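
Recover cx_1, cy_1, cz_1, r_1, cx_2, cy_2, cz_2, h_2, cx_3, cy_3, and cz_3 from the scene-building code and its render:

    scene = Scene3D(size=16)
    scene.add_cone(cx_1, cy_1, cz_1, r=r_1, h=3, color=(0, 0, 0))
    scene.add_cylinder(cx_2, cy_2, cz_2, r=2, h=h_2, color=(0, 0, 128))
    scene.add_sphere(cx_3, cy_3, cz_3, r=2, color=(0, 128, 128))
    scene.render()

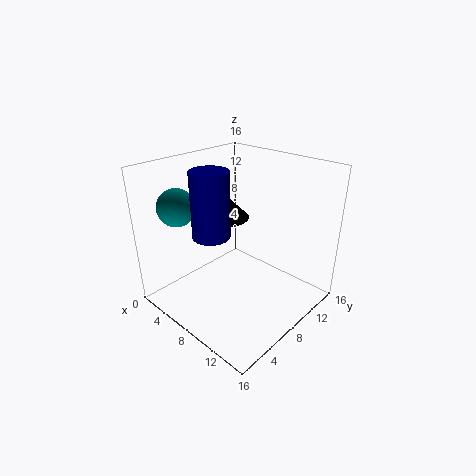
cx_1 = 3
cy_1 = 11
cz_1 = 8
r_1 = 3
cx_2 = 7
cy_2 = 5
cz_2 = 9
h_2 = 7
cx_3 = 4
cy_3 = 3
cz_3 = 12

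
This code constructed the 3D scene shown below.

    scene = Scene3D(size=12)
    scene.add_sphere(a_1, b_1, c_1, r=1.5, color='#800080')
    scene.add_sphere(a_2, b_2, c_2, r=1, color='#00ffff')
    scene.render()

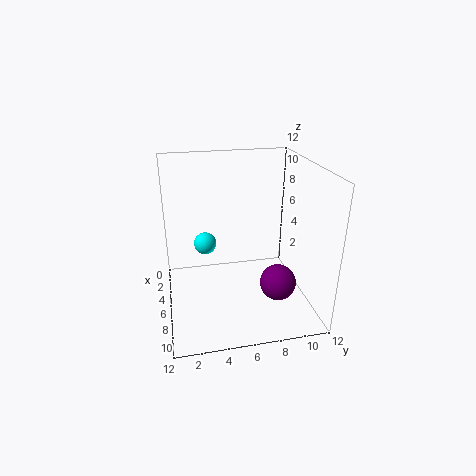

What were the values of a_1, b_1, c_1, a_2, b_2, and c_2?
a_1 = 8
b_1 = 9
c_1 = 2.5
a_2 = 3.5
b_2 = 3.5
c_2 = 4.5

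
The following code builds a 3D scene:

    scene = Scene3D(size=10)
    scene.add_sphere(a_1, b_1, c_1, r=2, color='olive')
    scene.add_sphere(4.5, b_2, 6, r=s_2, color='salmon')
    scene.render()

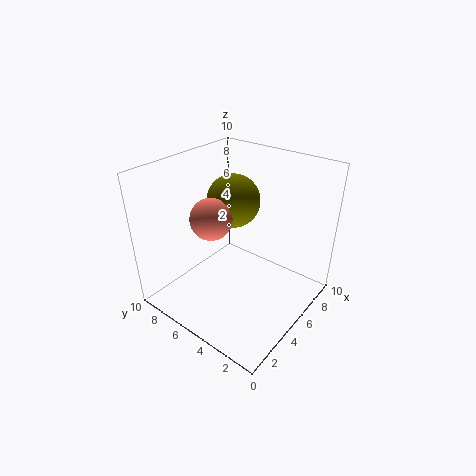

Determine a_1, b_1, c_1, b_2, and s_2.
a_1 = 7
b_1 = 7
c_1 = 6.5
b_2 = 7
s_2 = 1.5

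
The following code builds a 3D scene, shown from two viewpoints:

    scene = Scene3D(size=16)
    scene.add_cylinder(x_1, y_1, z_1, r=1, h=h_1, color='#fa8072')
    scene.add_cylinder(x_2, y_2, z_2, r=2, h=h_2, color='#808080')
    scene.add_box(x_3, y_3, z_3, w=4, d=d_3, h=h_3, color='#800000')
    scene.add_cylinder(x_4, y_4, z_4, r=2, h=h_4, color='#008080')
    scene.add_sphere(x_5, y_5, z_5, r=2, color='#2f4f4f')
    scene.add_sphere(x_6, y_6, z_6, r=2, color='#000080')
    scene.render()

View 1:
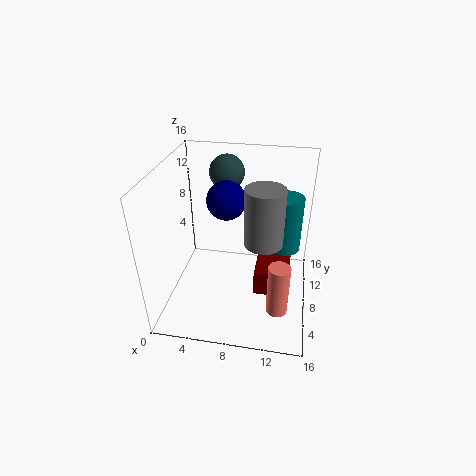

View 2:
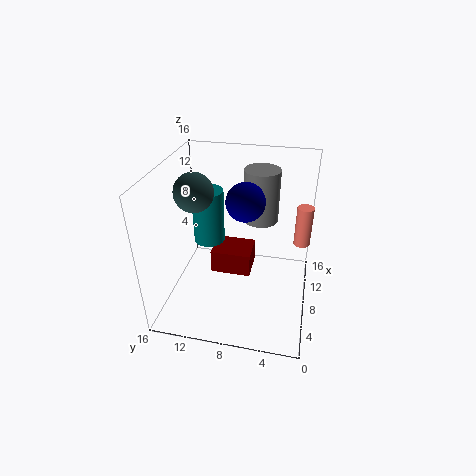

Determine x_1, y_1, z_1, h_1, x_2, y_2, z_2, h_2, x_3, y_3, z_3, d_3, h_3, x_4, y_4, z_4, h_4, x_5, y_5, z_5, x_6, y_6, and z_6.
x_1 = 13; y_1 = 1; z_1 = 5; h_1 = 5; x_2 = 11; y_2 = 6; z_2 = 9; h_2 = 6; x_3 = 10; y_3 = 7; z_3 = 1; d_3 = 5; h_3 = 3; x_4 = 13; y_4 = 13; z_4 = 4; h_4 = 7; x_5 = 6; y_5 = 12; z_5 = 14; x_6 = 7; y_6 = 7; z_6 = 13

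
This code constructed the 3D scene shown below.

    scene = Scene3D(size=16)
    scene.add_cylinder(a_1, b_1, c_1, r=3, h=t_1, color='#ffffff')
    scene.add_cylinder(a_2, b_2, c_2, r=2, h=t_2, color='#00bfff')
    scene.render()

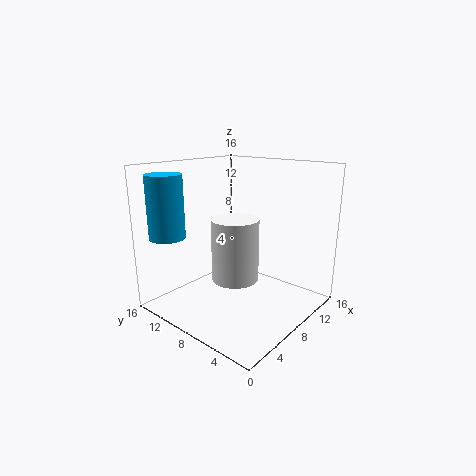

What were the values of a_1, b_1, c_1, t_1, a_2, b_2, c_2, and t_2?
a_1 = 11; b_1 = 11; c_1 = 1; t_1 = 8; a_2 = 3; b_2 = 14; c_2 = 8; t_2 = 7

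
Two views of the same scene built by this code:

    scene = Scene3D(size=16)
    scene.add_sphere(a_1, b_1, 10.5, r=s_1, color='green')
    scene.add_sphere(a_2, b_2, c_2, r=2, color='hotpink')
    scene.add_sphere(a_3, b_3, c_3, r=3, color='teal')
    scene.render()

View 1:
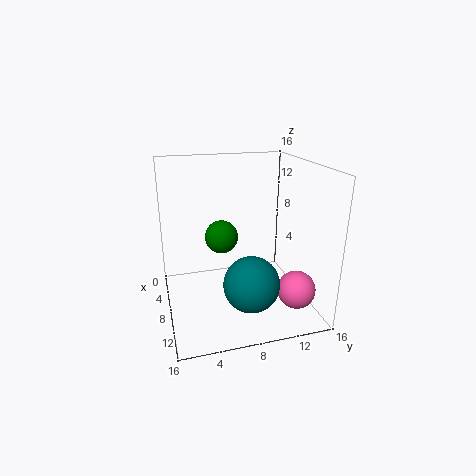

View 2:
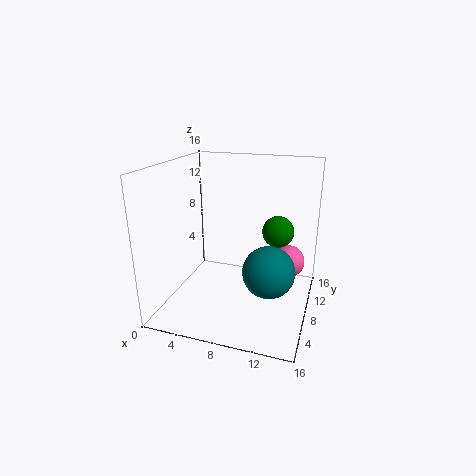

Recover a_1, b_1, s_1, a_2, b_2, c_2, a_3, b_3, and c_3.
a_1 = 13, b_1 = 5, s_1 = 1.5, a_2 = 13, b_2 = 13, c_2 = 3.5, a_3 = 11.5, b_3 = 8.5, c_3 = 4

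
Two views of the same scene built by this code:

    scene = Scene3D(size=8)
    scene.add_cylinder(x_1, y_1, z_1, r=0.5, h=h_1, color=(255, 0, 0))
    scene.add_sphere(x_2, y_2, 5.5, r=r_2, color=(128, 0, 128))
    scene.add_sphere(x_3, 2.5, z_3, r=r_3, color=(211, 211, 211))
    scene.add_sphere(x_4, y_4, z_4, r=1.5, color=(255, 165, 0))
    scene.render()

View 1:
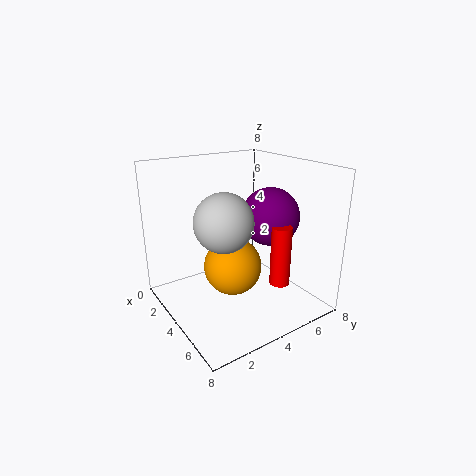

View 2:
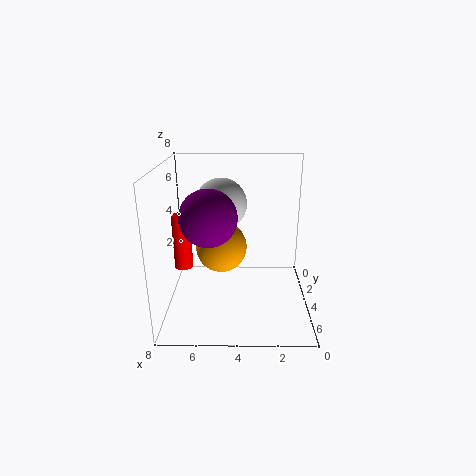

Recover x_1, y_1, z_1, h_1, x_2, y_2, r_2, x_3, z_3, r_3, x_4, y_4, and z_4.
x_1 = 7, y_1 = 4.5, z_1 = 2.5, h_1 = 3, x_2 = 5.5, y_2 = 5, r_2 = 1.5, x_3 = 5, z_3 = 5.5, r_3 = 1.5, x_4 = 5, y_4 = 3, z_4 = 3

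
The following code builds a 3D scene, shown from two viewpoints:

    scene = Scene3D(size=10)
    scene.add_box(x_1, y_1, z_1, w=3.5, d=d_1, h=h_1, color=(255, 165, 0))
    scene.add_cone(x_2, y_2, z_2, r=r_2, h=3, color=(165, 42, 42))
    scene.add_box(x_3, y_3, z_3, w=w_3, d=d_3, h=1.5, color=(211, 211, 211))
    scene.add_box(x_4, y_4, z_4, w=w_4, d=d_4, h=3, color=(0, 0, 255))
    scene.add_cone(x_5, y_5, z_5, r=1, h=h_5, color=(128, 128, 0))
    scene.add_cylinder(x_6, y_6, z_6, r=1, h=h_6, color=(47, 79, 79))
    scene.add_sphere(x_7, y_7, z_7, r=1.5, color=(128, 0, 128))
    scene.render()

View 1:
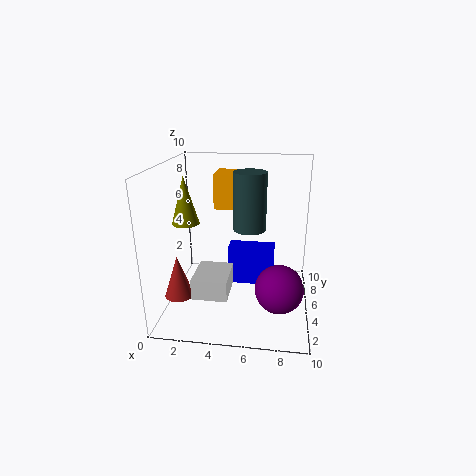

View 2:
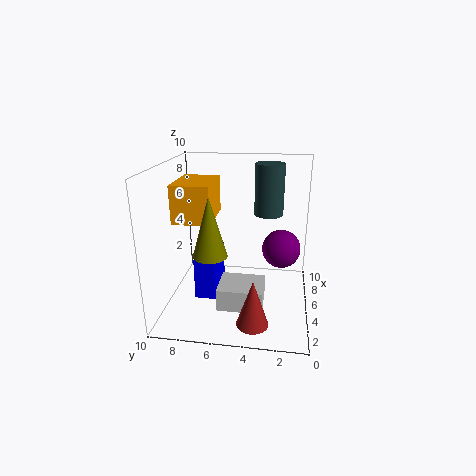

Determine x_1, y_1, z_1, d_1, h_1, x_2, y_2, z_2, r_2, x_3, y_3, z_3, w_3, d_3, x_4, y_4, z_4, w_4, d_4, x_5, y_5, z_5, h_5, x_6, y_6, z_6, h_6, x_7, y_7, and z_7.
x_1 = 3, y_1 = 6.5, z_1 = 6.5, d_1 = 2.5, h_1 = 2.5, x_2 = 1, y_2 = 3.5, z_2 = 1, r_2 = 1, x_3 = 2, y_3 = 3, z_3 = 1, w_3 = 2.5, d_3 = 3, x_4 = 4, y_4 = 6.5, z_4 = 0.5, w_4 = 3.5, d_4 = 1.5, x_5 = 1, y_5 = 6, z_5 = 5.5, h_5 = 3.5, x_6 = 6, y_6 = 3, z_6 = 6.5, h_6 = 3.5, x_7 = 8, y_7 = 2, z_7 = 3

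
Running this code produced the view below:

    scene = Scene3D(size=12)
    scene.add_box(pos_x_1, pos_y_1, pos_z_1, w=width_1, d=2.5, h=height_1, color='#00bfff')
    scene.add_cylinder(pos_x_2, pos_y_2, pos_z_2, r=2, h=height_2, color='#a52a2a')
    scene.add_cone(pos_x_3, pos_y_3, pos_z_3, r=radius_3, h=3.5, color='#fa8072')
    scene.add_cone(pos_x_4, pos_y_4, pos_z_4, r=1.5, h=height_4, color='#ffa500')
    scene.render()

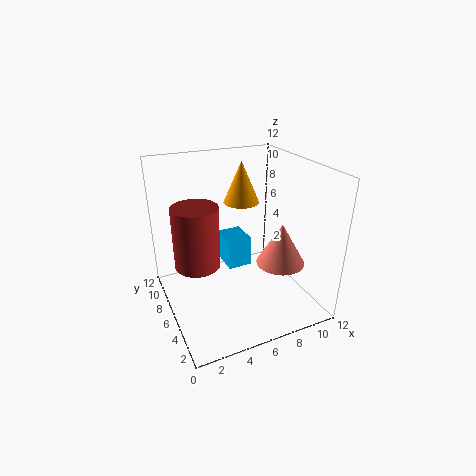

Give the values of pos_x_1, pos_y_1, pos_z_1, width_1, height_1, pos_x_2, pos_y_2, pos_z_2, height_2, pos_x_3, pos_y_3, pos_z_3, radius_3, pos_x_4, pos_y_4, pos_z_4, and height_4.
pos_x_1 = 5; pos_y_1 = 5.5; pos_z_1 = 3.5; width_1 = 2; height_1 = 2.5; pos_x_2 = 3; pos_y_2 = 8; pos_z_2 = 3; height_2 = 5.5; pos_x_3 = 9; pos_y_3 = 4; pos_z_3 = 4; radius_3 = 2; pos_x_4 = 7; pos_y_4 = 7.5; pos_z_4 = 8.5; height_4 = 3.5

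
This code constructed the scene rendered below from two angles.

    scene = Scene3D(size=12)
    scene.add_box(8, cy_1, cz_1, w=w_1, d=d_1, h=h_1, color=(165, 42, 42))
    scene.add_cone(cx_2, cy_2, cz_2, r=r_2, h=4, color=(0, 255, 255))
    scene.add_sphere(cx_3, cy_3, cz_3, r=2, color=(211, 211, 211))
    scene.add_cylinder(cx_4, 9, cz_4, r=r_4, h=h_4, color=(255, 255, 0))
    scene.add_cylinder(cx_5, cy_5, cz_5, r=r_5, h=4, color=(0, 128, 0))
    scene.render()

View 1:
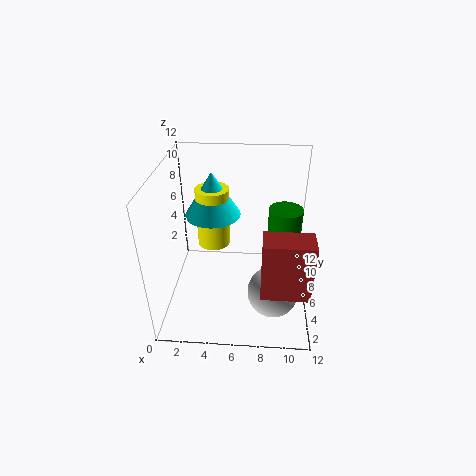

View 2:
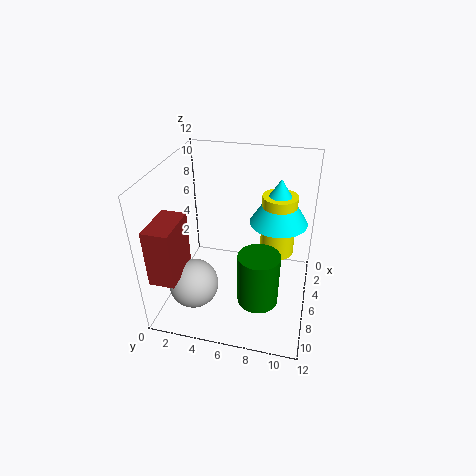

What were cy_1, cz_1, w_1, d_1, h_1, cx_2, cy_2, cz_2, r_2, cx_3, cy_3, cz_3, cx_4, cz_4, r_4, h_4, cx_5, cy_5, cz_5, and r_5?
cy_1 = 0.5
cz_1 = 4.5
w_1 = 3.5
d_1 = 2
h_1 = 4.5
cx_2 = 3.5
cy_2 = 9
cz_2 = 6.5
r_2 = 2.5
cx_3 = 9
cy_3 = 3
cz_3 = 3
cx_4 = 3.5
cz_4 = 3.5
r_4 = 1.5
h_4 = 5.5
cx_5 = 10
cy_5 = 8.5
cz_5 = 3.5
r_5 = 1.5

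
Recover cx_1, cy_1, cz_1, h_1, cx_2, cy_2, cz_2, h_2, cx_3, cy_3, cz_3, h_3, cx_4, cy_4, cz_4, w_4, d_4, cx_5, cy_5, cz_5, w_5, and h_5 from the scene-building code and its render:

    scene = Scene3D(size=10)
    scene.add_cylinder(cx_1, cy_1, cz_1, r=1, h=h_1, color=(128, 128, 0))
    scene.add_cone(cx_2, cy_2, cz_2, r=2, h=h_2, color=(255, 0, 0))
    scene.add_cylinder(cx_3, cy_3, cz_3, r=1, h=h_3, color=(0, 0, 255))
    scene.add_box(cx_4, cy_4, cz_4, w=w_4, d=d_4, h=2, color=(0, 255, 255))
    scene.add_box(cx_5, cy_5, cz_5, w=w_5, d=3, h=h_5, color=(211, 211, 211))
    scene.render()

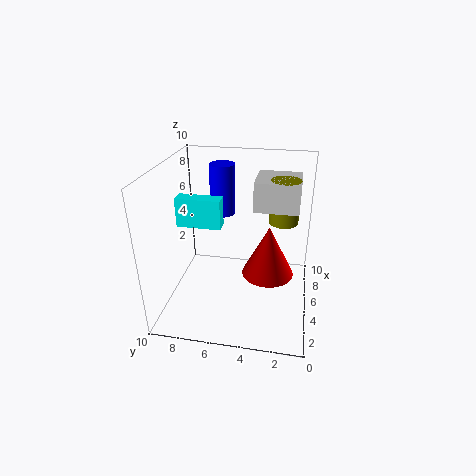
cx_1 = 6; cy_1 = 2; cz_1 = 6; h_1 = 3; cx_2 = 7; cy_2 = 3; cz_2 = 1; h_2 = 4; cx_3 = 9; cy_3 = 7; cz_3 = 5; h_3 = 4; cx_4 = 4; cy_4 = 6; cz_4 = 6; w_4 = 1; d_4 = 3; cx_5 = 5; cy_5 = 1; cz_5 = 7; w_5 = 3; h_5 = 2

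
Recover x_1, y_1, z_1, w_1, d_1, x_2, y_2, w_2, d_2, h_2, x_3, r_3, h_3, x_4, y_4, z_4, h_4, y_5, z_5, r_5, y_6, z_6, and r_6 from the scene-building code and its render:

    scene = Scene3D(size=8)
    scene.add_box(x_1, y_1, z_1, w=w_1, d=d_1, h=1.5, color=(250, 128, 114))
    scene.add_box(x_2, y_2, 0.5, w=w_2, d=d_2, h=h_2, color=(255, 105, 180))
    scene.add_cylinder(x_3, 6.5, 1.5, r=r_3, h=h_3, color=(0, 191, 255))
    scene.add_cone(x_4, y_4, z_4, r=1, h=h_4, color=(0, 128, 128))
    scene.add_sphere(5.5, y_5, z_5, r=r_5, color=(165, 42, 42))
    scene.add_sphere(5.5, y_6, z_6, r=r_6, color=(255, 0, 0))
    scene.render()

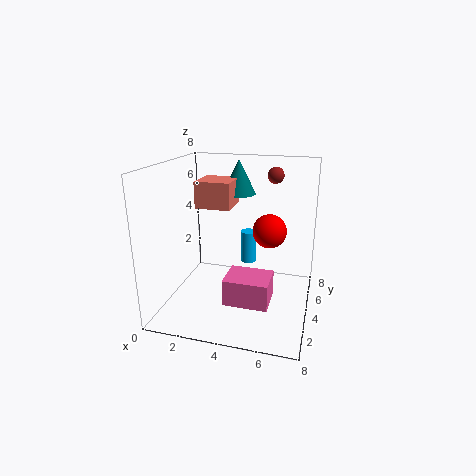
x_1 = 1.5
y_1 = 4
z_1 = 5.5
w_1 = 2
d_1 = 2
x_2 = 3.5
y_2 = 2.5
w_2 = 2.5
d_2 = 2
h_2 = 1.5
x_3 = 4
r_3 = 0.5
h_3 = 2
x_4 = 3.5
y_4 = 6
z_4 = 6
h_4 = 2
y_5 = 7
z_5 = 7
r_5 = 0.5
y_6 = 5.5
z_6 = 4
r_6 = 1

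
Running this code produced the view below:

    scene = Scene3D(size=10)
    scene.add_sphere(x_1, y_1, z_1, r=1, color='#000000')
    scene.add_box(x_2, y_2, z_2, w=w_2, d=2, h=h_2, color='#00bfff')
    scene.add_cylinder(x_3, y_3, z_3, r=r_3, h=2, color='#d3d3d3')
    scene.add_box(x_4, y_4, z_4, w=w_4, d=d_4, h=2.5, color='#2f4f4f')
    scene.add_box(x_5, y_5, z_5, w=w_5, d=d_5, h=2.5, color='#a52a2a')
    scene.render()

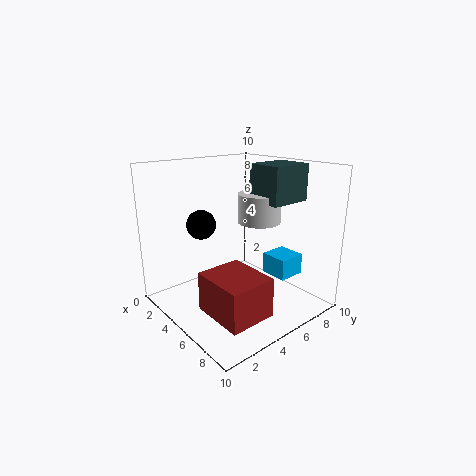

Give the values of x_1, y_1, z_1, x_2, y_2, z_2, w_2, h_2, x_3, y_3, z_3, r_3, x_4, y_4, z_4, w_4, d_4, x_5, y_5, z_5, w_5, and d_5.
x_1 = 3.5, y_1 = 3, z_1 = 6, x_2 = 5.5, y_2 = 7, z_2 = 2, w_2 = 2, h_2 = 1.5, x_3 = 5.5, y_3 = 6.5, z_3 = 6, r_3 = 1.5, x_4 = 5, y_4 = 6, z_4 = 7.5, w_4 = 2.5, d_4 = 3, x_5 = 6, y_5 = 1, z_5 = 1.5, w_5 = 3.5, d_5 = 3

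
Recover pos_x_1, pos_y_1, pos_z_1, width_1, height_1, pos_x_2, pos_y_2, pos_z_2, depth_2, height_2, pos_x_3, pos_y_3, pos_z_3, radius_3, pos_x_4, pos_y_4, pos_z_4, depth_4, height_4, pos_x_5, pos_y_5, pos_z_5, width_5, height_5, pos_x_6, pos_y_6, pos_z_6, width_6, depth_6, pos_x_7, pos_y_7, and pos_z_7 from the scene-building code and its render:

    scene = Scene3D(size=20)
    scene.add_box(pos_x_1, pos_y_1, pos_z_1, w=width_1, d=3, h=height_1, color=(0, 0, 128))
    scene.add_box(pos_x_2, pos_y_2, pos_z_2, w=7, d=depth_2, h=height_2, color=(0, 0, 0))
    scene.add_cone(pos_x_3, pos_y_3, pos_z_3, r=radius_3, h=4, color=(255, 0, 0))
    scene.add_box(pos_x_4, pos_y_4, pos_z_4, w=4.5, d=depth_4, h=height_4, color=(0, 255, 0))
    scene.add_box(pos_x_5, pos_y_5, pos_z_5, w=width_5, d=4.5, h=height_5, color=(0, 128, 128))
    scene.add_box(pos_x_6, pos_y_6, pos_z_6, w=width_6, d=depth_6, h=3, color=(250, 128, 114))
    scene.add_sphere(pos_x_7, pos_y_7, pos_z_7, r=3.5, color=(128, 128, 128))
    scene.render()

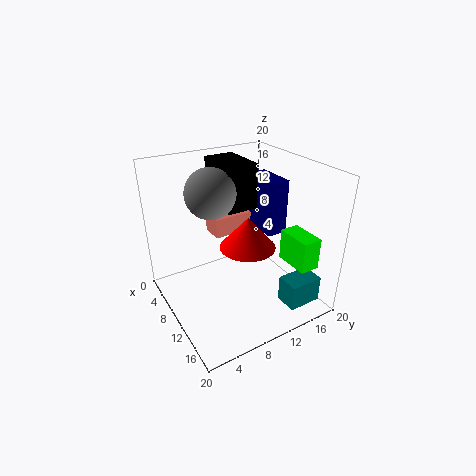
pos_x_1 = 4.5
pos_y_1 = 15
pos_z_1 = 9
width_1 = 6
height_1 = 8
pos_x_2 = 1.5
pos_y_2 = 9.5
pos_z_2 = 13
depth_2 = 4.5
height_2 = 6.5
pos_x_3 = 14
pos_y_3 = 9
pos_z_3 = 11
radius_3 = 3.5
pos_x_4 = 15.5
pos_y_4 = 13
pos_z_4 = 9
depth_4 = 2.5
height_4 = 4
pos_x_5 = 16.5
pos_y_5 = 12.5
pos_z_5 = 3
width_5 = 3
height_5 = 3.5
pos_x_6 = 2
pos_y_6 = 9
pos_z_6 = 8
width_6 = 3.5
depth_6 = 6
pos_x_7 = 7
pos_y_7 = 7.5
pos_z_7 = 16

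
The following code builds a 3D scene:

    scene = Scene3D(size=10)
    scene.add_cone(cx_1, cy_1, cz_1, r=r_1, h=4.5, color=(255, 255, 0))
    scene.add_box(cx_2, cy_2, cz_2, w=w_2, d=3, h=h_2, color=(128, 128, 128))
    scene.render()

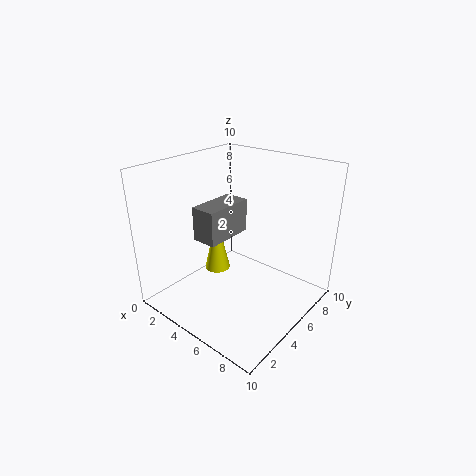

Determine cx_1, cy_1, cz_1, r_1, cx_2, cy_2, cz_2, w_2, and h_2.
cx_1 = 2; cy_1 = 6; cz_1 = 1; r_1 = 1; cx_2 = 5; cy_2 = 1; cz_2 = 6.5; w_2 = 1.5; h_2 = 2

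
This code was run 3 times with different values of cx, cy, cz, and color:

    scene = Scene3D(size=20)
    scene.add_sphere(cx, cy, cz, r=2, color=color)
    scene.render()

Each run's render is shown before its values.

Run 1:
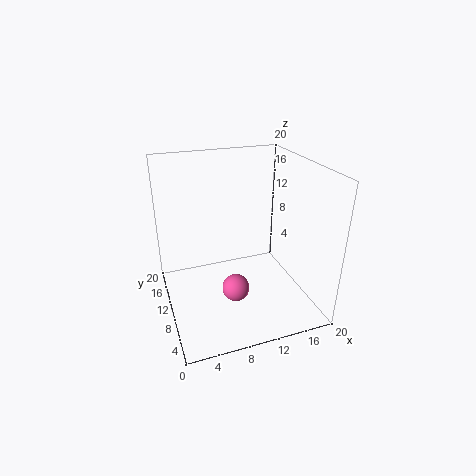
cx = 9.5, cy = 9.5, cz = 2, color = 'hotpink'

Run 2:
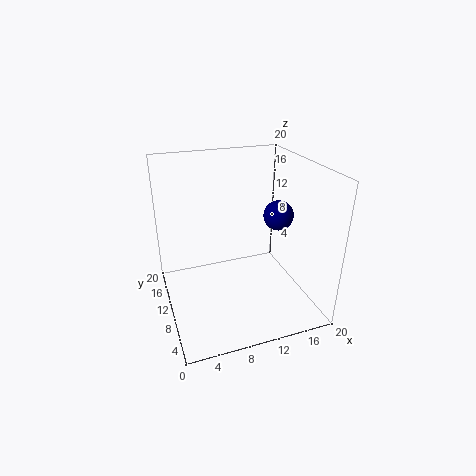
cx = 15, cy = 8, cz = 13.5, color = 'navy'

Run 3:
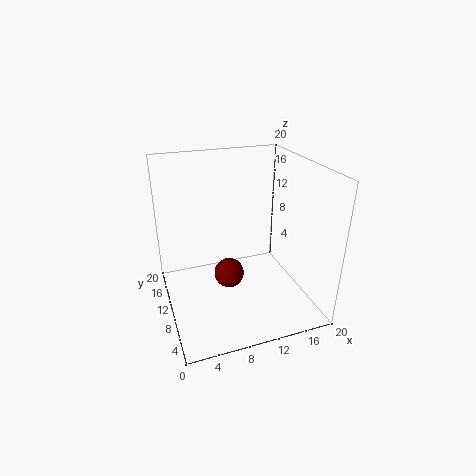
cx = 8, cy = 8, cz = 6, color = 'maroon'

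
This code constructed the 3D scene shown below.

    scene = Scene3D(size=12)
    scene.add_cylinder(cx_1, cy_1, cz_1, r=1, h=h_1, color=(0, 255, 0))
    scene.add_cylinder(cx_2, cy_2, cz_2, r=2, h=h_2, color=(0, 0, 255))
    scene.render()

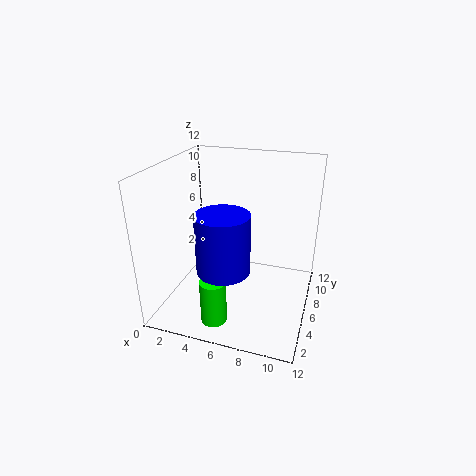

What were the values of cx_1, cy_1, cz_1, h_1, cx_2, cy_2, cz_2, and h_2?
cx_1 = 5.5; cy_1 = 1.5; cz_1 = 1; h_1 = 3.5; cx_2 = 6; cy_2 = 2.5; cz_2 = 5; h_2 = 4.5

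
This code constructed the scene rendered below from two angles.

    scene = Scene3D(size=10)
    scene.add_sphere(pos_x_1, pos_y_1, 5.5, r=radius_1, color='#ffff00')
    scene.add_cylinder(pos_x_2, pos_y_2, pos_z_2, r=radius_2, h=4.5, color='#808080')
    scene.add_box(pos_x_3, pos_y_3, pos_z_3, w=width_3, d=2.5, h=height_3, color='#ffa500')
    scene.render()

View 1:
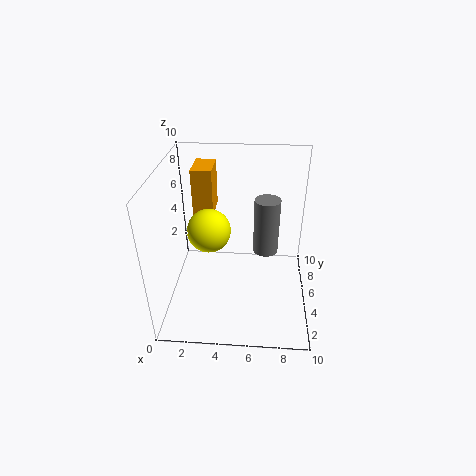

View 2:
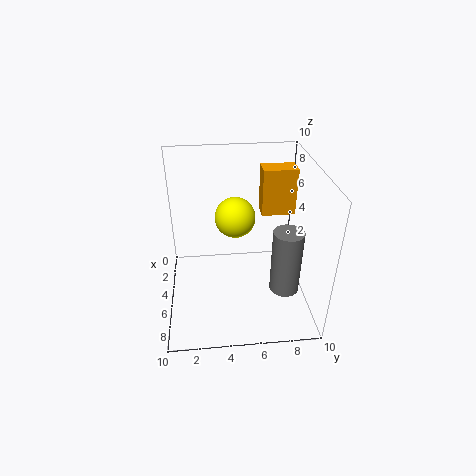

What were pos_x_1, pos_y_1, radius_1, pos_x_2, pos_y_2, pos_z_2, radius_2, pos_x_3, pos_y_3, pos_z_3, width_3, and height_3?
pos_x_1 = 3; pos_y_1 = 5; radius_1 = 1.5; pos_x_2 = 7; pos_y_2 = 8; pos_z_2 = 2; radius_2 = 1; pos_x_3 = 1.5; pos_y_3 = 7; pos_z_3 = 5.5; width_3 = 1.5; height_3 = 3.5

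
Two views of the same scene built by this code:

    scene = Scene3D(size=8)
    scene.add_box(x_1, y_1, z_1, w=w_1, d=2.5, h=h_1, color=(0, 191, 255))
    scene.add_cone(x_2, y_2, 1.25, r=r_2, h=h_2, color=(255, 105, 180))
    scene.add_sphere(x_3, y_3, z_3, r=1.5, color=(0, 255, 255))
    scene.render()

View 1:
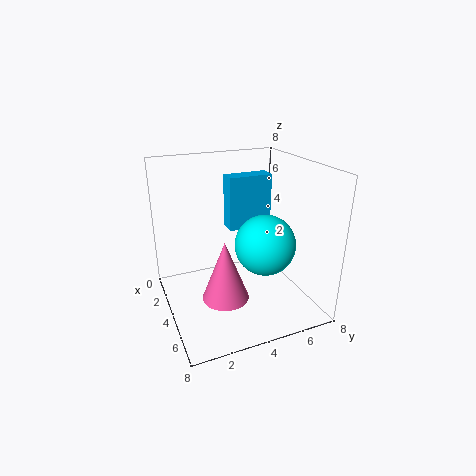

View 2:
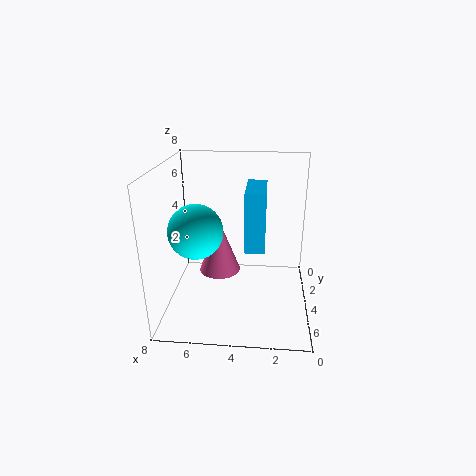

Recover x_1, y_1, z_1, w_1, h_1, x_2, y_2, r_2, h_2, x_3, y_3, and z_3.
x_1 = 2.5, y_1 = 3.75, z_1 = 4.25, w_1 = 1, h_1 = 3, x_2 = 5.25, y_2 = 2.75, r_2 = 1.25, h_2 = 3.25, x_3 = 6.25, y_3 = 4.5, z_3 = 4.5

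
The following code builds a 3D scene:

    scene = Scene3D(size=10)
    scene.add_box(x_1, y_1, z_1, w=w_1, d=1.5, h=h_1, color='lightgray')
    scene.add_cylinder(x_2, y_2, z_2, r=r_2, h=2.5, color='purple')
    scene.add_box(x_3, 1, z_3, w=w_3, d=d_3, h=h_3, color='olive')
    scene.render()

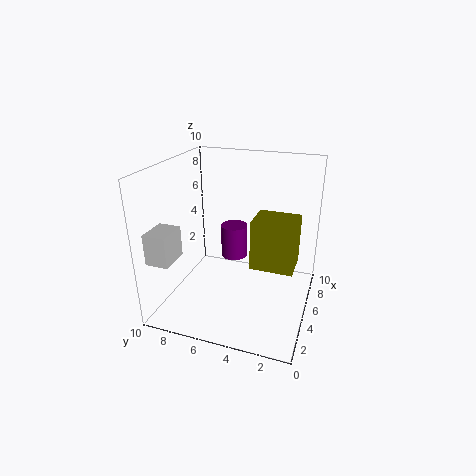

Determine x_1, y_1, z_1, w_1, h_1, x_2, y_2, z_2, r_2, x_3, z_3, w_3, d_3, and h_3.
x_1 = 0.5
y_1 = 8
z_1 = 4.5
w_1 = 2
h_1 = 2
x_2 = 7
y_2 = 6
z_2 = 2.5
r_2 = 1
x_3 = 4.5
z_3 = 3
w_3 = 2.5
d_3 = 3
h_3 = 3.5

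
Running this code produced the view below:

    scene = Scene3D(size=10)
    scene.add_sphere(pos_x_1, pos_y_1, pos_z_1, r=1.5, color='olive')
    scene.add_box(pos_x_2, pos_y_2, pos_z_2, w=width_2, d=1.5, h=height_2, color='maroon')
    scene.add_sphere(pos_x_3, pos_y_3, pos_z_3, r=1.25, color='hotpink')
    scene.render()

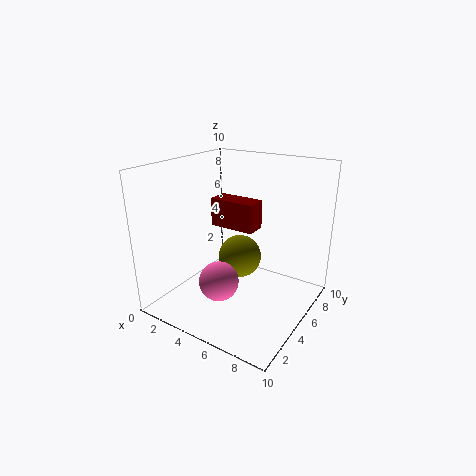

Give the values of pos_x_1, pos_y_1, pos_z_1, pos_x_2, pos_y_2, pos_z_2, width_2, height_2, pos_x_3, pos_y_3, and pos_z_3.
pos_x_1 = 5, pos_y_1 = 5.25, pos_z_1 = 3.5, pos_x_2 = 2.75, pos_y_2 = 5, pos_z_2 = 5.5, width_2 = 3.25, height_2 = 2, pos_x_3 = 5.5, pos_y_3 = 2, pos_z_3 = 3.25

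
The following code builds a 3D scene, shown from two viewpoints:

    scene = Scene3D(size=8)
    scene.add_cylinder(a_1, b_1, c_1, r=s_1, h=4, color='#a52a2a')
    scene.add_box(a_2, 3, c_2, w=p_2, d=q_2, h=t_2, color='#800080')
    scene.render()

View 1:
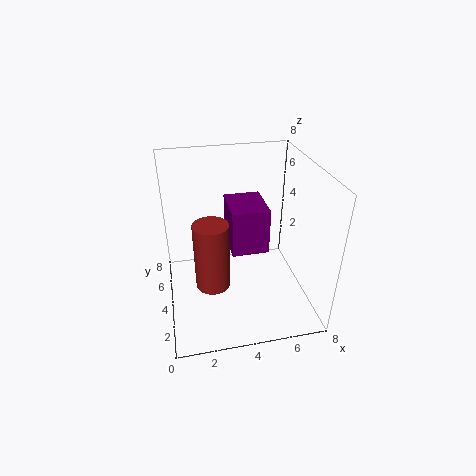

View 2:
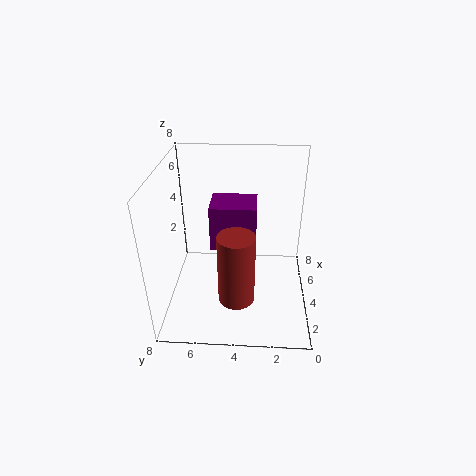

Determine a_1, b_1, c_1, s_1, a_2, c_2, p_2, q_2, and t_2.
a_1 = 2.5; b_1 = 4; c_1 = 1; s_1 = 1; a_2 = 3.5; c_2 = 3.5; p_2 = 2; q_2 = 2.5; t_2 = 2.5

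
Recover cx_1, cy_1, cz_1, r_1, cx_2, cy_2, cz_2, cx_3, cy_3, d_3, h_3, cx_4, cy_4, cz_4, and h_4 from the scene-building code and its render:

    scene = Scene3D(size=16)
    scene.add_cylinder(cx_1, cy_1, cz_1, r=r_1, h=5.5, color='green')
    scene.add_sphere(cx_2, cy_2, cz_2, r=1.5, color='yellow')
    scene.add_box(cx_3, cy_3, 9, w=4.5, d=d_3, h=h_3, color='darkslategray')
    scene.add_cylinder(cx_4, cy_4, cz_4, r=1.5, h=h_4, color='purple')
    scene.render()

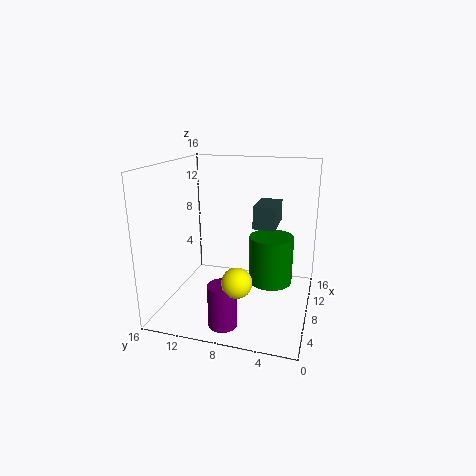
cx_1 = 9.5, cy_1 = 4.5, cz_1 = 2.5, r_1 = 2.5, cx_2 = 2.5, cy_2 = 6.5, cz_2 = 5.5, cx_3 = 8.5, cy_3 = 4, d_3 = 2.5, h_3 = 2.5, cx_4 = 2.5, cy_4 = 8, cz_4 = 0.5, h_4 = 4.5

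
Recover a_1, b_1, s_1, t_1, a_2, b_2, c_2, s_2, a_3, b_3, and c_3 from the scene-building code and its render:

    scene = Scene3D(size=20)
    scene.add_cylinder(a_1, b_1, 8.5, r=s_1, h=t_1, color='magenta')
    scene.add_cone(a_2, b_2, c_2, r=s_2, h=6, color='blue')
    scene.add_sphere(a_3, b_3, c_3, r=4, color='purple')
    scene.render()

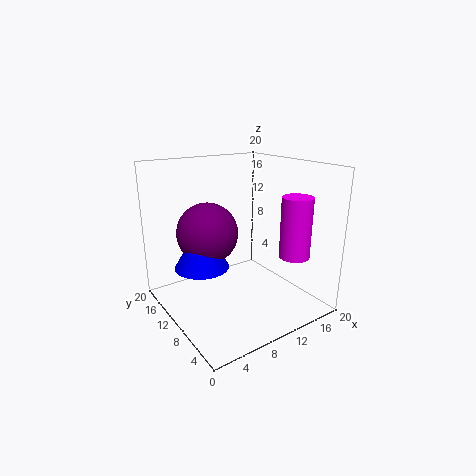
a_1 = 14.5
b_1 = 3.5
s_1 = 2
t_1 = 8
a_2 = 4
b_2 = 9.5
c_2 = 7.5
s_2 = 3.5
a_3 = 5.5
b_3 = 10.5
c_3 = 11.5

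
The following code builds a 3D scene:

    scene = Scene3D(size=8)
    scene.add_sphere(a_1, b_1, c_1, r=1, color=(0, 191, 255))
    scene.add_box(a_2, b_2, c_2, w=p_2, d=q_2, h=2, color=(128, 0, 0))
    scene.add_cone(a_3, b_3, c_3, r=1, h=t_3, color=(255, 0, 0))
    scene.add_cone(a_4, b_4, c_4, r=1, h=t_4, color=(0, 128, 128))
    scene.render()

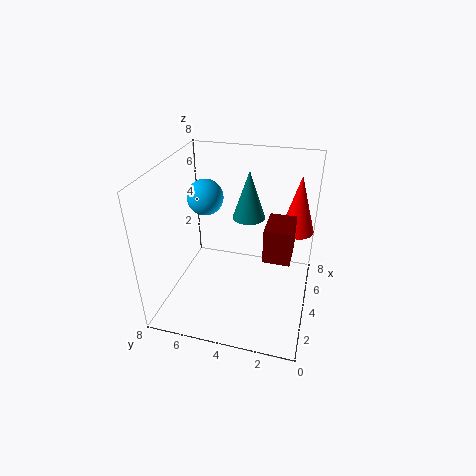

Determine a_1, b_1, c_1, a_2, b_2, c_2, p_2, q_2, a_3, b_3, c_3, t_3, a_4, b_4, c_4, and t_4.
a_1 = 4.5, b_1 = 6, c_1 = 6, a_2 = 3.5, b_2 = 1, c_2 = 3, p_2 = 2, q_2 = 1.5, a_3 = 6.5, b_3 = 1, c_3 = 3.5, t_3 = 3.5, a_4 = 6.5, b_4 = 4, c_4 = 4, t_4 = 3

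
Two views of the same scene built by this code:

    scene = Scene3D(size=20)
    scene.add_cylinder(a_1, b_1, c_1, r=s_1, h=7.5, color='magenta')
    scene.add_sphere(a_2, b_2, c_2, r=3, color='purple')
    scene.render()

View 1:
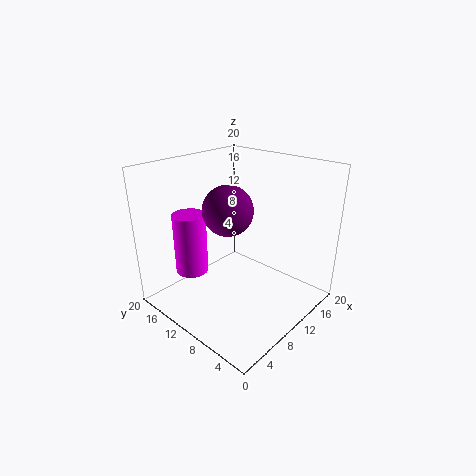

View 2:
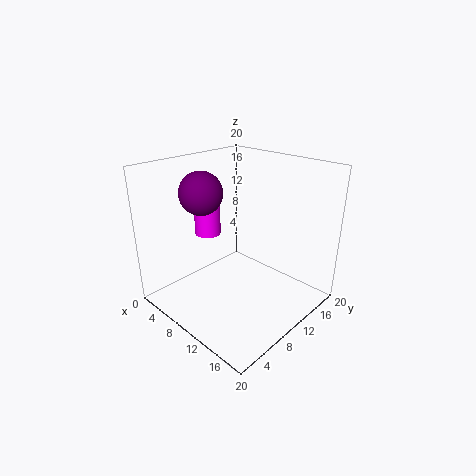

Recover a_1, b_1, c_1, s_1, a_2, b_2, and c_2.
a_1 = 2.5; b_1 = 11; c_1 = 8; s_1 = 2; a_2 = 5.5; b_2 = 7.5; c_2 = 16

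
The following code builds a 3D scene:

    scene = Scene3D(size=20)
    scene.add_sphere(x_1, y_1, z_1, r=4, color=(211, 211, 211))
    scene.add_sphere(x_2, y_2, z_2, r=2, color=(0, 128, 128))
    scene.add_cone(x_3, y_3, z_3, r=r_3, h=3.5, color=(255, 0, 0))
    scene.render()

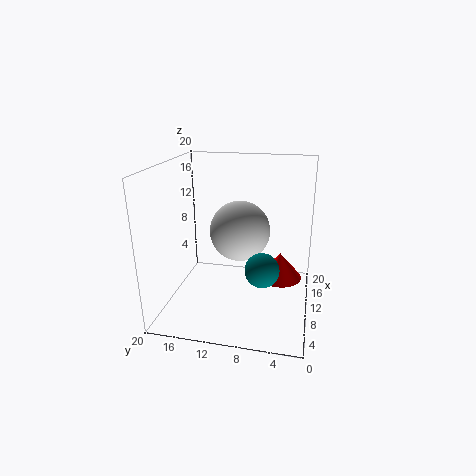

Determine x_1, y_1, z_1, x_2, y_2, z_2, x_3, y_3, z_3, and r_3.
x_1 = 9, y_1 = 9.5, z_1 = 11.5, x_2 = 2.5, y_2 = 5.5, z_2 = 9.5, x_3 = 9.5, y_3 = 4, z_3 = 5, r_3 = 3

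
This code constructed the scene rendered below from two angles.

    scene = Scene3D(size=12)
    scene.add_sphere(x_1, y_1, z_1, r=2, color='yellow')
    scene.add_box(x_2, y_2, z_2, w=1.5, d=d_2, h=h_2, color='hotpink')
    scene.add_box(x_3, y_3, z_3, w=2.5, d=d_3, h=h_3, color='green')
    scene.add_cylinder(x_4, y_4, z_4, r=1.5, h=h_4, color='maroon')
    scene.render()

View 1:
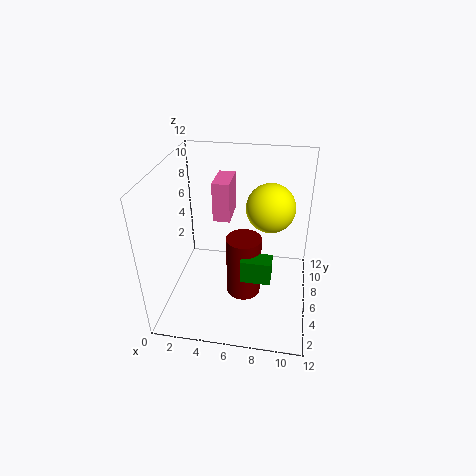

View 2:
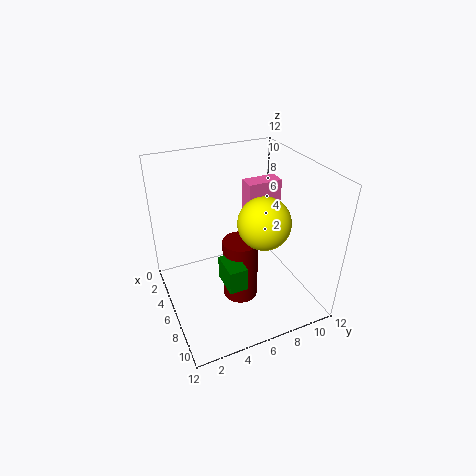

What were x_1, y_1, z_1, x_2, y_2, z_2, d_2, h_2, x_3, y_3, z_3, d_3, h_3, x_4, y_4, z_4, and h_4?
x_1 = 8.5; y_1 = 7; z_1 = 8.5; x_2 = 3.5; y_2 = 7.5; z_2 = 6.5; d_2 = 3; h_2 = 3.5; x_3 = 6.5; y_3 = 4; z_3 = 3; d_3 = 1.5; h_3 = 2; x_4 = 6.5; y_4 = 6; z_4 = 0.5; h_4 = 5.5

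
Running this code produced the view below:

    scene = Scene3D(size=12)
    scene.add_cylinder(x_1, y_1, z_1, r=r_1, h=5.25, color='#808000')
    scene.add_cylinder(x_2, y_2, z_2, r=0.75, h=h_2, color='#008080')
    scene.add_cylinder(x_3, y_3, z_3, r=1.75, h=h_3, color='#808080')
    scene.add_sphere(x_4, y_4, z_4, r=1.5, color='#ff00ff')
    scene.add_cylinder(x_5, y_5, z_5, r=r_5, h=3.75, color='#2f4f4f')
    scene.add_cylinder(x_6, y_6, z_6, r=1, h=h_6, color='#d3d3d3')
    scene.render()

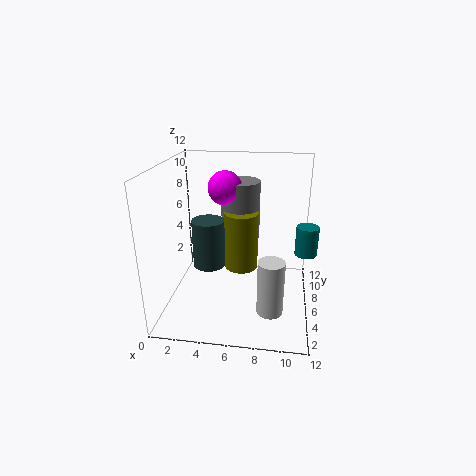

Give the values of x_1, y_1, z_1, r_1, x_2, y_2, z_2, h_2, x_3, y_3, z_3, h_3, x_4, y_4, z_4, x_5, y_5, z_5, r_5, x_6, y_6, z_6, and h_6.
x_1 = 6, y_1 = 8, z_1 = 2.25, r_1 = 1.5, x_2 = 11.25, y_2 = 2, z_2 = 7, h_2 = 2, x_3 = 5.75, y_3 = 9.25, z_3 = 4.75, h_3 = 5.25, x_4 = 4.5, y_4 = 8.5, z_4 = 9.5, x_5 = 4, y_5 = 4, z_5 = 4.5, r_5 = 1.25, x_6 = 9, y_6 = 2.25, z_6 = 1.75, h_6 = 4.25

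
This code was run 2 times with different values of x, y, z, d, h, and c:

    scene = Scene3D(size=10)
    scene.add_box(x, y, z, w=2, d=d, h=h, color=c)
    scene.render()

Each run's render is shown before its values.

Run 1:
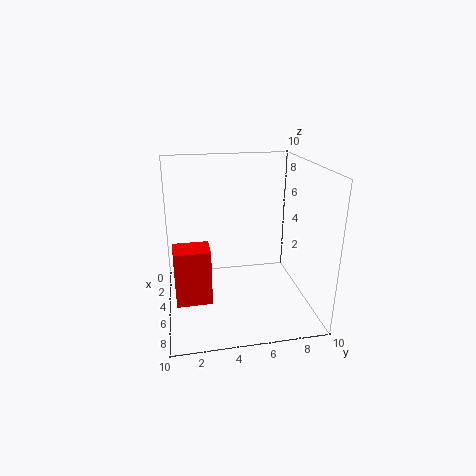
x = 4, y = 0.5, z = 0.5, d = 2.5, h = 4, c = 'red'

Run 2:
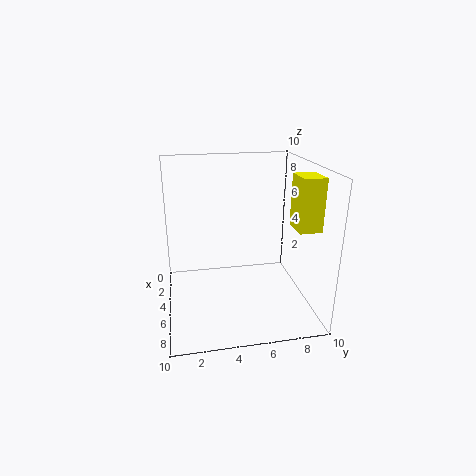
x = 5.5, y = 8.5, z = 6, d = 1.5, h = 3.5, c = 'yellow'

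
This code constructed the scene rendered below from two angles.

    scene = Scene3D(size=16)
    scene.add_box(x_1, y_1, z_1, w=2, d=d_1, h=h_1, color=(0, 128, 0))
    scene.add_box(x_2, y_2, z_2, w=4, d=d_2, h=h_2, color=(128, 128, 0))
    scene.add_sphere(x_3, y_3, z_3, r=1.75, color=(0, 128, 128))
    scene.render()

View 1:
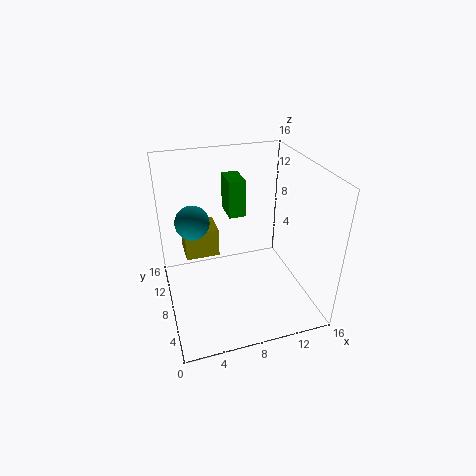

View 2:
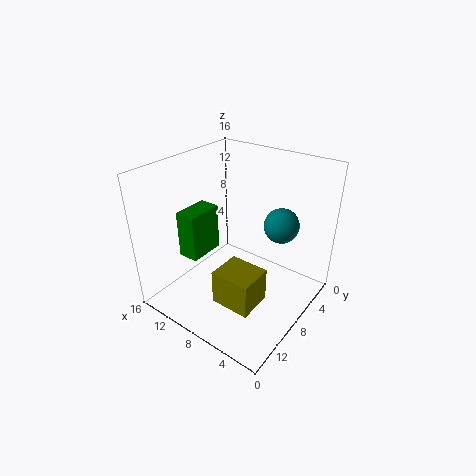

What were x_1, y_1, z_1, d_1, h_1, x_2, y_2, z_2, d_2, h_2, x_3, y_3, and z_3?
x_1 = 8
y_1 = 11.25
z_1 = 8.75
d_1 = 3.5
h_1 = 4.5
x_2 = 2.5
y_2 = 10.75
z_2 = 4.25
d_2 = 3.5
h_2 = 3.5
x_3 = 3
y_3 = 7.5
z_3 = 11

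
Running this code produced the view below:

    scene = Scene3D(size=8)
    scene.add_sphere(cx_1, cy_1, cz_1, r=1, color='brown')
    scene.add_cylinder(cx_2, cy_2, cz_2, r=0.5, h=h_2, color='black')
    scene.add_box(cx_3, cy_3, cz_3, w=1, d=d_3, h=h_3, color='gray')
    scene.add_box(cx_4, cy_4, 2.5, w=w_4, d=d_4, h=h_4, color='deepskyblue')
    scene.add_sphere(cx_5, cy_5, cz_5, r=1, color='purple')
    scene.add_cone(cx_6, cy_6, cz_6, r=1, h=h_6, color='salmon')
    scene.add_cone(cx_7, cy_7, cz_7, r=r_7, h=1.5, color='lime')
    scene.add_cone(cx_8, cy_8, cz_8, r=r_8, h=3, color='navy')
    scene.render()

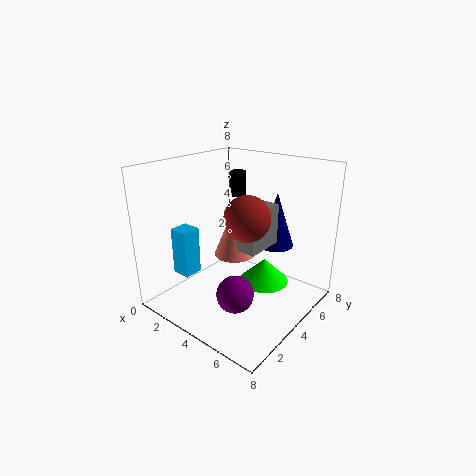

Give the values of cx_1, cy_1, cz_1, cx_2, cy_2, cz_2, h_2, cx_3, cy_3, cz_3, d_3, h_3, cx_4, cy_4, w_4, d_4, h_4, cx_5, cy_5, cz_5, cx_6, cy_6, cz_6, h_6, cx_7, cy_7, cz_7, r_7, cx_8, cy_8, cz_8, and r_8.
cx_1 = 6.5, cy_1 = 1.5, cz_1 = 6.5, cx_2 = 2, cy_2 = 6.5, cz_2 = 5.5, h_2 = 1.5, cx_3 = 5.5, cy_3 = 2, cz_3 = 4.5, d_3 = 2, h_3 = 2, cx_4 = 2, cy_4 = 1, w_4 = 1, d_4 = 1, h_4 = 2.5, cx_5 = 5, cy_5 = 2.5, cz_5 = 1.5, cx_6 = 5, cy_6 = 2.5, cz_6 = 4, h_6 = 2.5, cx_7 = 4.5, cy_7 = 6, cz_7 = 0.5, r_7 = 1.5, cx_8 = 5.5, cy_8 = 5.5, cz_8 = 3.5, r_8 = 1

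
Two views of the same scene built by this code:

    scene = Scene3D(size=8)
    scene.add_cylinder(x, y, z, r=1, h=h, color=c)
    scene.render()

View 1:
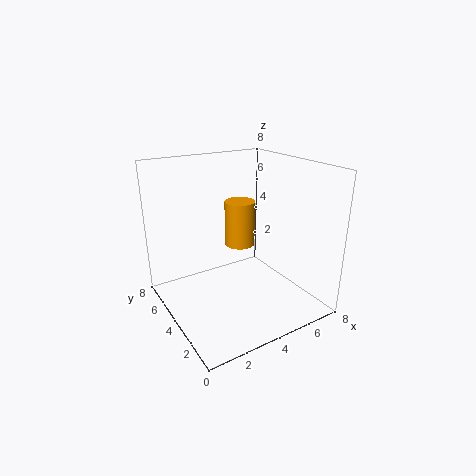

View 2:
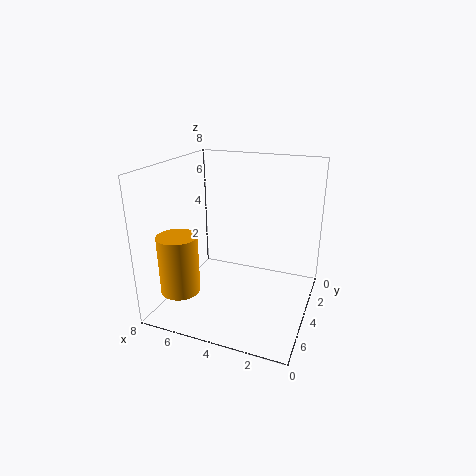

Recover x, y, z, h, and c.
x = 6, y = 7, z = 2, h = 3, c = 'orange'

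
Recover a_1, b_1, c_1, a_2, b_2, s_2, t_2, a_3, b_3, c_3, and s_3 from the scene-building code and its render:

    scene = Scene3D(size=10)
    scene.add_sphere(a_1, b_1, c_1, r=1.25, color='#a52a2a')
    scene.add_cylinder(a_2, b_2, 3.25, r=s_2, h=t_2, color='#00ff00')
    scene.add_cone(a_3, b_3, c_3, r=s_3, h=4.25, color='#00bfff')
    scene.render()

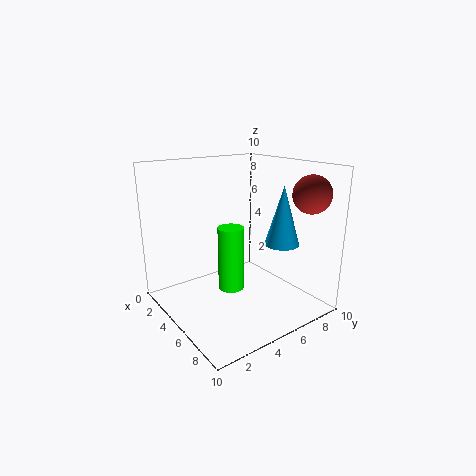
a_1 = 8.5, b_1 = 8.25, c_1 = 8.25, a_2 = 7.75, b_2 = 2.5, s_2 = 0.75, t_2 = 3.75, a_3 = 6.25, b_3 = 8, c_3 = 4.25, s_3 = 1.25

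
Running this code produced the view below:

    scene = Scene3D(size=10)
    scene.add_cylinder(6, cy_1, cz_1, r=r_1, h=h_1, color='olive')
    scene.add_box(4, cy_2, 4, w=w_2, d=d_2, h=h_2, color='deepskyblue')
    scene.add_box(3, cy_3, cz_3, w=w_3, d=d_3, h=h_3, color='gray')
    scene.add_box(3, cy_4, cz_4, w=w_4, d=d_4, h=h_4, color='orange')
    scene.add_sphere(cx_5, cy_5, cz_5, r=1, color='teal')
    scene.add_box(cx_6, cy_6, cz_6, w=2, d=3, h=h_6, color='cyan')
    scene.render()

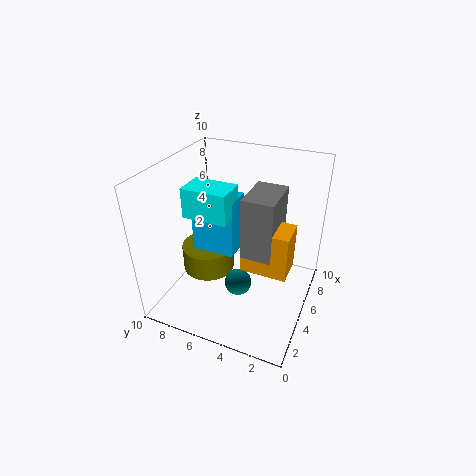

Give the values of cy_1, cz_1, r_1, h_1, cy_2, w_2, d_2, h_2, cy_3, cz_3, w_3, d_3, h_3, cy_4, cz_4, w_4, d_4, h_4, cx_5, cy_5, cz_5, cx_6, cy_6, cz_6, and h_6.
cy_1 = 8; cz_1 = 1; r_1 = 2; h_1 = 2; cy_2 = 5; w_2 = 2; d_2 = 3; h_2 = 4; cy_3 = 2; cz_3 = 5; w_3 = 3; d_3 = 2; h_3 = 4; cy_4 = 1; cz_4 = 4; w_4 = 2; d_4 = 3; h_4 = 3; cx_5 = 5; cy_5 = 5; cz_5 = 1; cx_6 = 3; cy_6 = 5; cz_6 = 7; h_6 = 2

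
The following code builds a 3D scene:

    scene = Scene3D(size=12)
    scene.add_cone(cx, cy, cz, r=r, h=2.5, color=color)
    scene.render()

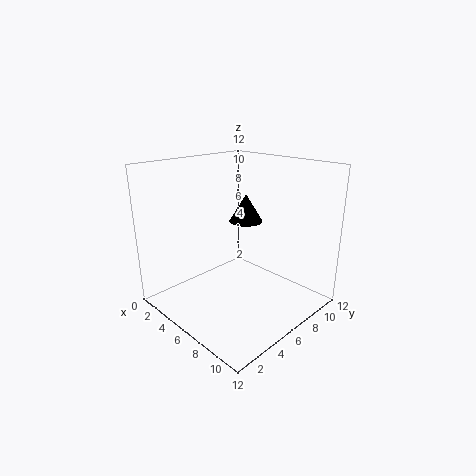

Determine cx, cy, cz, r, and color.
cx = 4.5
cy = 8.5
cz = 6.5
r = 1.5
color = 'black'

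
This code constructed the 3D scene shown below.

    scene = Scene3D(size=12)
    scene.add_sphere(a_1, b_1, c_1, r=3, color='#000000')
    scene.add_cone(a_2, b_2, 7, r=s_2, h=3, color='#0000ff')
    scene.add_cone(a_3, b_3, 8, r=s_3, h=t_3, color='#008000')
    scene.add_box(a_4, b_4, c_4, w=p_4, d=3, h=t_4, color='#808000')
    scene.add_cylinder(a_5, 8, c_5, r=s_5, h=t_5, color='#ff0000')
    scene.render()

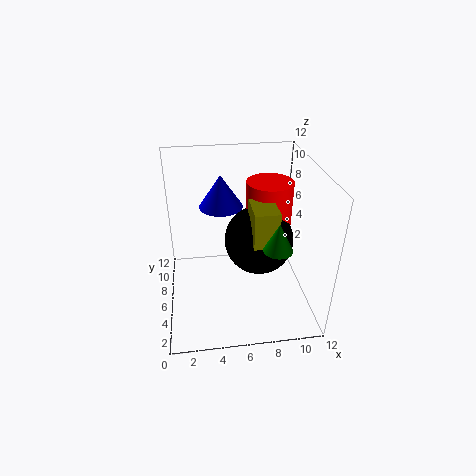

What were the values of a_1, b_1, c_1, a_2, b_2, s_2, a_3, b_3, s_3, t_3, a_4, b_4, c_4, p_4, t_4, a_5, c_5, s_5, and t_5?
a_1 = 8, b_1 = 7, c_1 = 5, a_2 = 5, b_2 = 10, s_2 = 2, a_3 = 8, b_3 = 1, s_3 = 1, t_3 = 2, a_4 = 7, b_4 = 4, c_4 = 6, p_4 = 2, t_4 = 3, a_5 = 9, c_5 = 6, s_5 = 2, t_5 = 4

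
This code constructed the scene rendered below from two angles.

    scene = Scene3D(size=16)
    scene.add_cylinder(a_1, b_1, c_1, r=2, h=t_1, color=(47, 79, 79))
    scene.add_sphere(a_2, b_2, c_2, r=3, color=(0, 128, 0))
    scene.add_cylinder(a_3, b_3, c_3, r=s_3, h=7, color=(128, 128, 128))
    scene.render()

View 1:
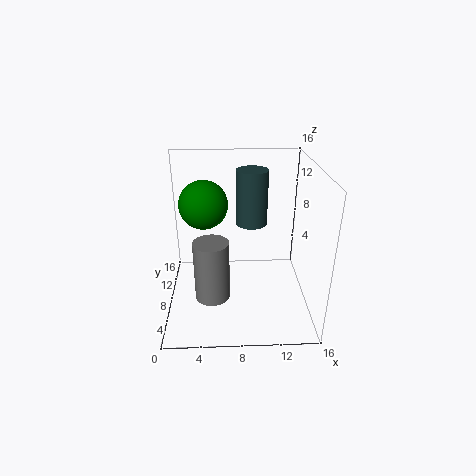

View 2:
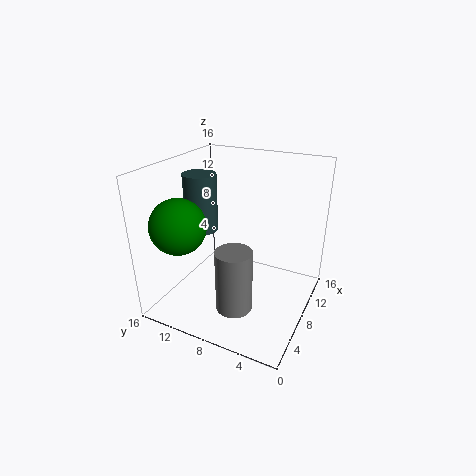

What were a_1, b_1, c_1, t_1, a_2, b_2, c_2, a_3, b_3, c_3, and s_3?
a_1 = 10, b_1 = 14, c_1 = 7, t_1 = 7, a_2 = 4, b_2 = 13, c_2 = 10, a_3 = 5, b_3 = 7, c_3 = 1, s_3 = 2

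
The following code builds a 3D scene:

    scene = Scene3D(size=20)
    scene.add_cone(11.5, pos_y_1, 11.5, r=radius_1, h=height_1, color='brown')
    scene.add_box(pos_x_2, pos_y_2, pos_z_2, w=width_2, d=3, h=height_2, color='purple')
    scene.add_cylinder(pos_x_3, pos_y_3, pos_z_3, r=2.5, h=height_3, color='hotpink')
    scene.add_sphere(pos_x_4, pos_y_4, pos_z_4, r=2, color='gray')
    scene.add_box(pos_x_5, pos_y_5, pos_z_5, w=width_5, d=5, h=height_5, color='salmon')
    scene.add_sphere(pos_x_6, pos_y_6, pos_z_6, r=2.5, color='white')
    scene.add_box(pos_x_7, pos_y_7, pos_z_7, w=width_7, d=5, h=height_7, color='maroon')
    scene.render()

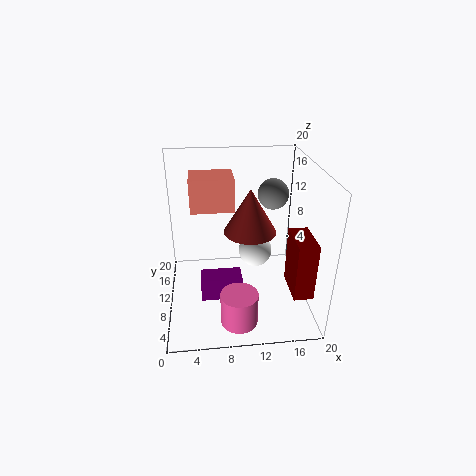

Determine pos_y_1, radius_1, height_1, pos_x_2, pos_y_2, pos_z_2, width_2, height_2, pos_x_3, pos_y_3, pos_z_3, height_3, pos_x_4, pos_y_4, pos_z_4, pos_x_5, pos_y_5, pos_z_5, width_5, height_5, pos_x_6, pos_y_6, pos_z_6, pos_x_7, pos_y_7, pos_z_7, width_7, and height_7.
pos_y_1 = 9, radius_1 = 3.5, height_1 = 6, pos_x_2 = 4.5, pos_y_2 = 8.5, pos_z_2 = 0.5, width_2 = 6, height_2 = 3.5, pos_x_3 = 9.5, pos_y_3 = 4, pos_z_3 = 0.5, height_3 = 4.5, pos_x_4 = 14.5, pos_y_4 = 9.5, pos_z_4 = 16.5, pos_x_5 = 3.5, pos_y_5 = 14, pos_z_5 = 12, width_5 = 6.5, height_5 = 5, pos_x_6 = 13, pos_y_6 = 13, pos_z_6 = 6, pos_x_7 = 16, pos_y_7 = 1.5, pos_z_7 = 5.5, width_7 = 2.5, height_7 = 7.5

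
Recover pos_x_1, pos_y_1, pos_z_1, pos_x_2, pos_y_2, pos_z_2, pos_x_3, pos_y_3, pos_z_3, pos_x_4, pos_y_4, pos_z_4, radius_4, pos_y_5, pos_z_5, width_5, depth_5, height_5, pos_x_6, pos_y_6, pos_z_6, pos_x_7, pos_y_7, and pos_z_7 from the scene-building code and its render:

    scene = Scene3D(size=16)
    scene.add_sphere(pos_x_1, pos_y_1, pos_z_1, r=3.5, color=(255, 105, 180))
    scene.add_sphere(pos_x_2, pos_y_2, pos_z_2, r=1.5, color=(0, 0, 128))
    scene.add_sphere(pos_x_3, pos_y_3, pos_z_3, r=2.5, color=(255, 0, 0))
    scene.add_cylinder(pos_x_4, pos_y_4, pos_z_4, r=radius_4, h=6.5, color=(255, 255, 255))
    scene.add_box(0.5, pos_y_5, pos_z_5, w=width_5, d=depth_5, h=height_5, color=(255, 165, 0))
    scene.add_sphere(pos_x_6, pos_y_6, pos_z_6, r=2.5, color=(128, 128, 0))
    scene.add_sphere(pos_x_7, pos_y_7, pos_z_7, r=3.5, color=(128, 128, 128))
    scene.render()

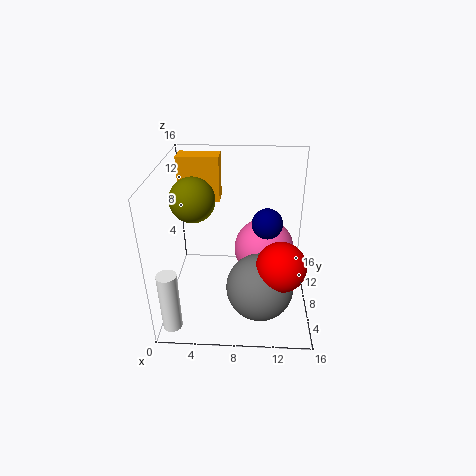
pos_x_1 = 11; pos_y_1 = 10; pos_z_1 = 5.5; pos_x_2 = 11; pos_y_2 = 5; pos_z_2 = 11.5; pos_x_3 = 12.5; pos_y_3 = 3.5; pos_z_3 = 7.5; pos_x_4 = 1.5; pos_y_4 = 1.5; pos_z_4 = 1; radius_4 = 1; pos_y_5 = 13; pos_z_5 = 10; width_5 = 5; depth_5 = 2.5; height_5 = 5.5; pos_x_6 = 3; pos_y_6 = 9; pos_z_6 = 12; pos_x_7 = 10.5; pos_y_7 = 4; pos_z_7 = 4.5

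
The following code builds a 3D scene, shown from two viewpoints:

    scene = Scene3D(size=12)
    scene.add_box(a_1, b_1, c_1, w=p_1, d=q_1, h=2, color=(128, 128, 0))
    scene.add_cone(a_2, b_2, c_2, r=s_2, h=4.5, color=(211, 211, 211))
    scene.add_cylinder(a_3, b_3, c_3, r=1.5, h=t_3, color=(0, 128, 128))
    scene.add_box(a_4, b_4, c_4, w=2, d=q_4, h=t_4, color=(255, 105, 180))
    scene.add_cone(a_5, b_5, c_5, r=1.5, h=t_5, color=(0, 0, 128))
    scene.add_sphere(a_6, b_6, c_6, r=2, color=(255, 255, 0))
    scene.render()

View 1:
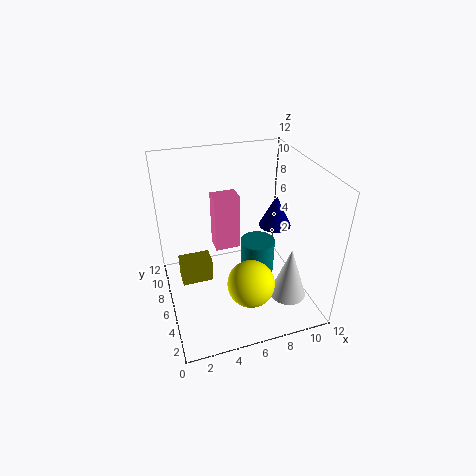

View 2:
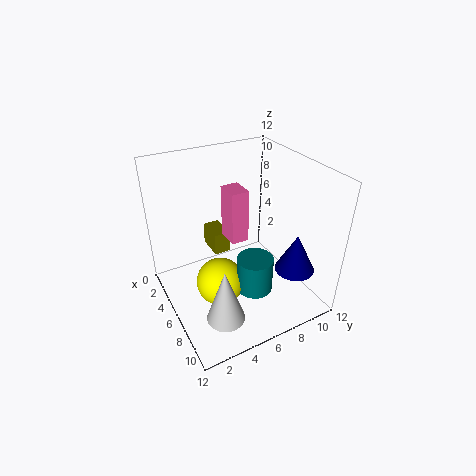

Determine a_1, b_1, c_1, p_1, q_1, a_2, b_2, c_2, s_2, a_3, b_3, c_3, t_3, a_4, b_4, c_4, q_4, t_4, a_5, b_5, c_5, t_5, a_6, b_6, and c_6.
a_1 = 1, b_1 = 5, c_1 = 3, p_1 = 2.5, q_1 = 1.5, a_2 = 9.5, b_2 = 3, c_2 = 1.5, s_2 = 1.5, a_3 = 8, b_3 = 6.5, c_3 = 2, t_3 = 3, a_4 = 4, b_4 = 5.5, c_4 = 5.5, q_4 = 1.5, t_4 = 4.5, a_5 = 10.5, b_5 = 8.5, c_5 = 5, t_5 = 3, a_6 = 6.5, b_6 = 4, c_6 = 2.5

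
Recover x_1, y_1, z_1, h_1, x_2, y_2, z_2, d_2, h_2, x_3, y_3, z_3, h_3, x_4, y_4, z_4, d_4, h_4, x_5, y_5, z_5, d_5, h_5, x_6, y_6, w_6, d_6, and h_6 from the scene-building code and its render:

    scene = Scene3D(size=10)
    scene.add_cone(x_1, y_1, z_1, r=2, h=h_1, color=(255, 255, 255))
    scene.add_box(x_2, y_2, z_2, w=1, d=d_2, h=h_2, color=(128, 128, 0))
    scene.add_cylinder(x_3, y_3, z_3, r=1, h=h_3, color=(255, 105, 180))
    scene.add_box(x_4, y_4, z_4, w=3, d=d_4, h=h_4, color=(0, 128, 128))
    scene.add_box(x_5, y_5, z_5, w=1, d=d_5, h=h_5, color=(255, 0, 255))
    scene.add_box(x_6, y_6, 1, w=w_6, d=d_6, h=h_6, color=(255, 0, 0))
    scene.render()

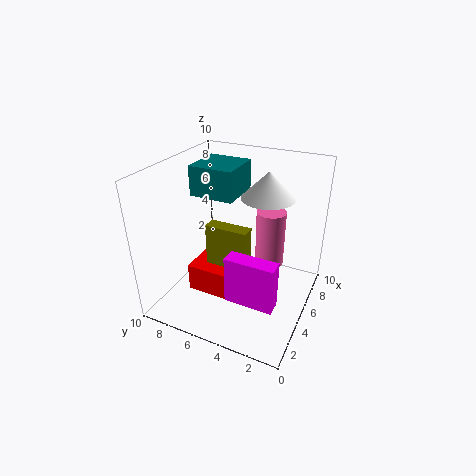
x_1 = 8, y_1 = 4, z_1 = 7, h_1 = 2, x_2 = 4, y_2 = 4, z_2 = 3, d_2 = 3, h_2 = 3, x_3 = 6, y_3 = 3, z_3 = 3, h_3 = 4, x_4 = 4, y_4 = 5, z_4 = 8, d_4 = 3, h_4 = 2, x_5 = 1, y_5 = 1, z_5 = 3, d_5 = 3, h_5 = 3, x_6 = 3, y_6 = 5, w_6 = 3, d_6 = 3, h_6 = 2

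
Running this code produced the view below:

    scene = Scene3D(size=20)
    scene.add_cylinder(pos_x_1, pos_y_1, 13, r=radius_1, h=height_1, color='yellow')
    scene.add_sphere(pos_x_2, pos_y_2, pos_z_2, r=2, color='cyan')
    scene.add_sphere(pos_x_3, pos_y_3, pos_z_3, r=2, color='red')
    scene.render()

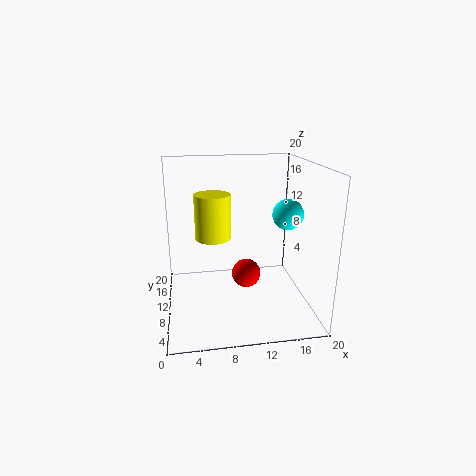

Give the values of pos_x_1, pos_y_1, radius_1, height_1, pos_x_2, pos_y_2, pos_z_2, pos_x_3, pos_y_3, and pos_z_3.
pos_x_1 = 6
pos_y_1 = 3
radius_1 = 2
height_1 = 5
pos_x_2 = 16
pos_y_2 = 7
pos_z_2 = 14
pos_x_3 = 11
pos_y_3 = 9
pos_z_3 = 5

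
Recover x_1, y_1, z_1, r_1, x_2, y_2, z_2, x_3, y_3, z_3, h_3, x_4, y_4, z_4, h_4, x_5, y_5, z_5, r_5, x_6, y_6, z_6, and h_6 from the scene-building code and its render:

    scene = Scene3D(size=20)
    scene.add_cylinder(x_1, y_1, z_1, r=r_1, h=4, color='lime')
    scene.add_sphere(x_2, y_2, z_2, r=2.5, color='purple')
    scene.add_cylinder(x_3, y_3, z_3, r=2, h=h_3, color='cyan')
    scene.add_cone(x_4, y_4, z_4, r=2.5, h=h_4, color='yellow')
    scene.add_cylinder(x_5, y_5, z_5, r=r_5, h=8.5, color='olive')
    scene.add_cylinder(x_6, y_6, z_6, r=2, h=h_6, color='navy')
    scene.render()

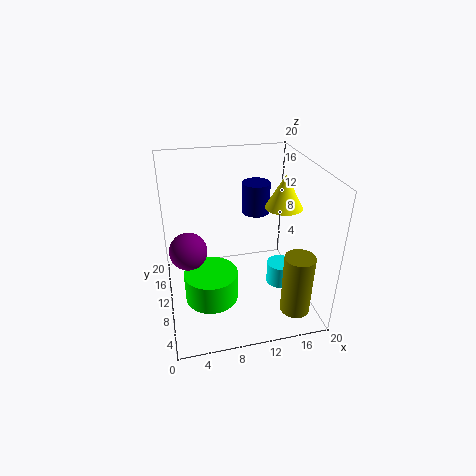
x_1 = 5.5
y_1 = 6.5
z_1 = 3.5
r_1 = 3.5
x_2 = 3
y_2 = 9
z_2 = 9.5
x_3 = 17
y_3 = 11
z_3 = 0.5
h_3 = 3.5
x_4 = 16
y_4 = 9
z_4 = 14.5
h_4 = 4.5
x_5 = 16.5
y_5 = 3.5
z_5 = 1.5
r_5 = 2
x_6 = 13.5
y_6 = 13.5
z_6 = 12
h_6 = 4.5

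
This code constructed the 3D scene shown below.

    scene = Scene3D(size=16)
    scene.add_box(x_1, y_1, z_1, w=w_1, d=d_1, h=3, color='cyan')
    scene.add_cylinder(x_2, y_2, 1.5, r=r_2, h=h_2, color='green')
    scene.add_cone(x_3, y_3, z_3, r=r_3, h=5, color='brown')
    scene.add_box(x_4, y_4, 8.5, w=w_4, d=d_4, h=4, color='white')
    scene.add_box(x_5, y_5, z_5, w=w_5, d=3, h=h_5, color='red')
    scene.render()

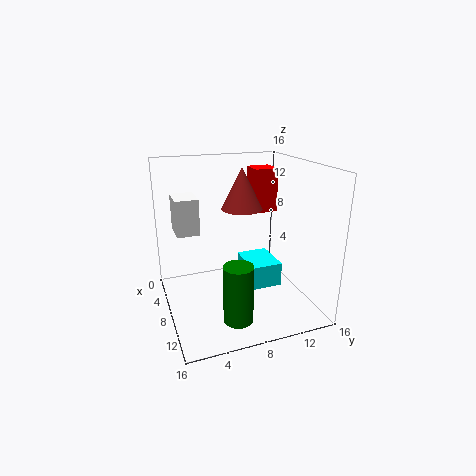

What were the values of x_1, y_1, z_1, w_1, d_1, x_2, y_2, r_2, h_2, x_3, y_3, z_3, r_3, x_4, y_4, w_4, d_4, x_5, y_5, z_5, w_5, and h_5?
x_1 = 2.5; y_1 = 10; z_1 = 0.5; w_1 = 5; d_1 = 4; x_2 = 13.5; y_2 = 6; r_2 = 1.5; h_2 = 6; x_3 = 4; y_3 = 10; z_3 = 10; r_3 = 2.5; x_4 = 3.5; y_4 = 1.5; w_4 = 3.5; d_4 = 2.5; x_5 = 0.5; y_5 = 12; z_5 = 9; w_5 = 3; h_5 = 5.5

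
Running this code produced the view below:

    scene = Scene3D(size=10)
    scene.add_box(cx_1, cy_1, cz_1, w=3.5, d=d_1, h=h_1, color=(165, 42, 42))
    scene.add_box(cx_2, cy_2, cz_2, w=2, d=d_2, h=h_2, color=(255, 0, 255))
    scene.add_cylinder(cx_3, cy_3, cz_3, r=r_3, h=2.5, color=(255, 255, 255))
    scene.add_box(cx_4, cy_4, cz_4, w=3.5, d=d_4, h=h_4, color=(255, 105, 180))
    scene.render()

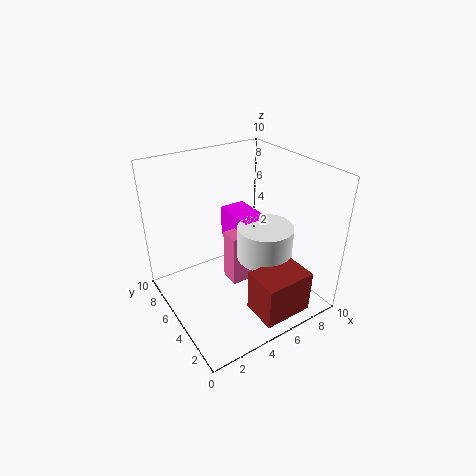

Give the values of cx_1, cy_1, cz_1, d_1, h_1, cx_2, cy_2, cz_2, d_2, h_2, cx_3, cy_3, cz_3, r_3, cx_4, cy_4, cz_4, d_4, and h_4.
cx_1 = 4.5; cy_1 = 0.5; cz_1 = 0.5; d_1 = 2.5; h_1 = 3; cx_2 = 6; cy_2 = 5.5; cz_2 = 3; d_2 = 3.5; h_2 = 2.5; cx_3 = 7; cy_3 = 4.5; cz_3 = 3; r_3 = 2; cx_4 = 5; cy_4 = 5.5; cz_4 = 0.5; d_4 = 1.5; h_4 = 4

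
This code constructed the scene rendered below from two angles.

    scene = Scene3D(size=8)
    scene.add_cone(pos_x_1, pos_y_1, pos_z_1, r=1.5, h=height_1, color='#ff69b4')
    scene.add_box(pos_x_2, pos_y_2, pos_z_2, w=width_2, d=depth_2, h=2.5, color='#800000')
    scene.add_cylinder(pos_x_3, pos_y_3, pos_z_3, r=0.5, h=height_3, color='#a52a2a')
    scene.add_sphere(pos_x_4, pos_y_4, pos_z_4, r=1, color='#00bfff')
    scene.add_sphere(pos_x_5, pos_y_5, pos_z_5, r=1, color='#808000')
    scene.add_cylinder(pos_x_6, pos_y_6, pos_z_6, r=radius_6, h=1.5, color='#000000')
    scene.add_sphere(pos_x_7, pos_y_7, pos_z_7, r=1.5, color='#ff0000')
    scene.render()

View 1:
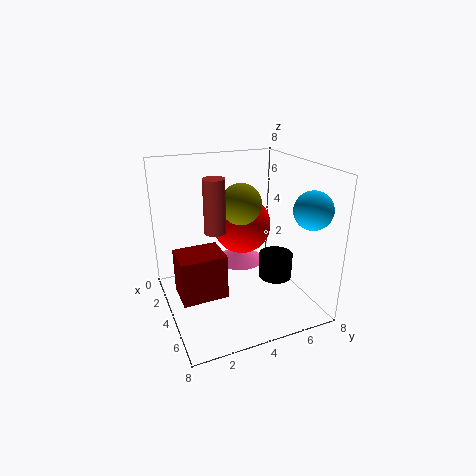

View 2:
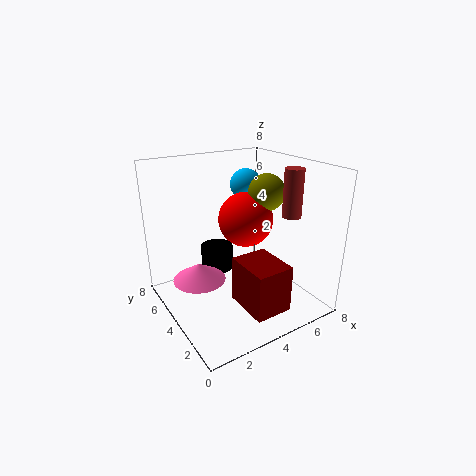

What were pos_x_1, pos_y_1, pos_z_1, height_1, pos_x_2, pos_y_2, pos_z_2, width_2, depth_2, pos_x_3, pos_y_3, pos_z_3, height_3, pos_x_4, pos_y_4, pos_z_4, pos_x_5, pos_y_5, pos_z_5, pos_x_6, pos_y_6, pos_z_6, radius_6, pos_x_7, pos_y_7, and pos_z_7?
pos_x_1 = 2
pos_y_1 = 5
pos_z_1 = 1.5
height_1 = 1
pos_x_2 = 3
pos_y_2 = 0.5
pos_z_2 = 1
width_2 = 2
depth_2 = 2.5
pos_x_3 = 6
pos_y_3 = 2
pos_z_3 = 5.5
height_3 = 2.5
pos_x_4 = 6.5
pos_y_4 = 7
pos_z_4 = 6
pos_x_5 = 5.5
pos_y_5 = 3.5
pos_z_5 = 6.5
pos_x_6 = 4
pos_y_6 = 6.5
pos_z_6 = 1
radius_6 = 1
pos_x_7 = 4.5
pos_y_7 = 4
pos_z_7 = 5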